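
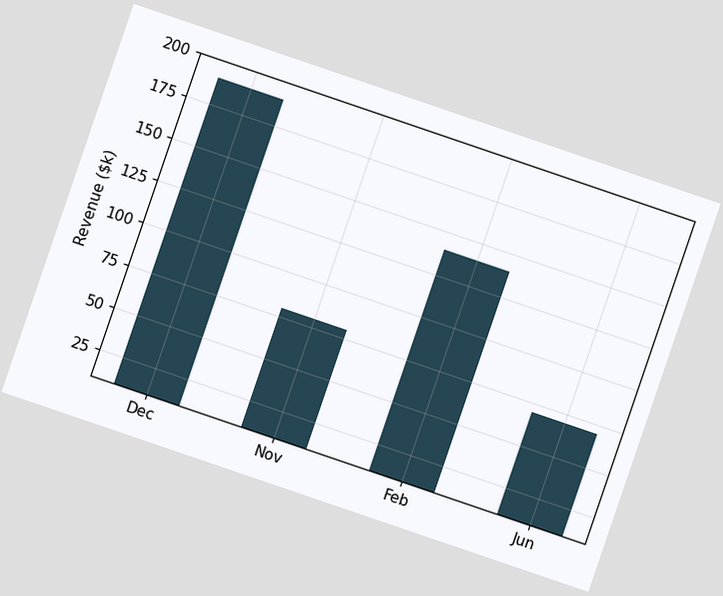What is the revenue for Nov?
$80k

The chart is tilted about 19° clockwise. Reading along the chart's y-axis, the Nov bar reaches $80k.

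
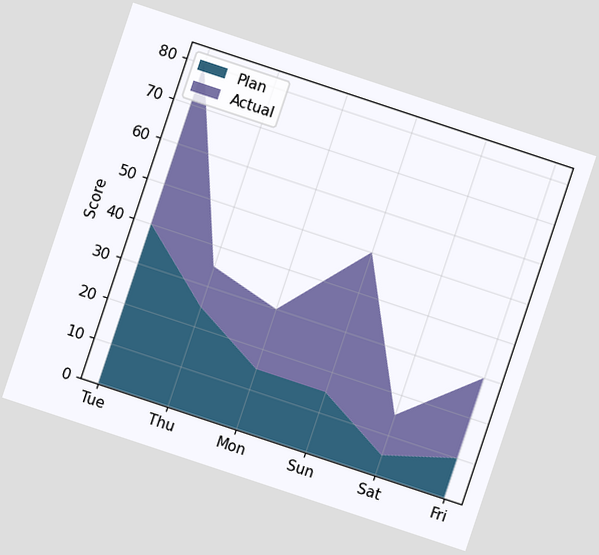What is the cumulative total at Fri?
The chart is tilted about 18° clockwise. The stacked total at Fri reaches 30.

30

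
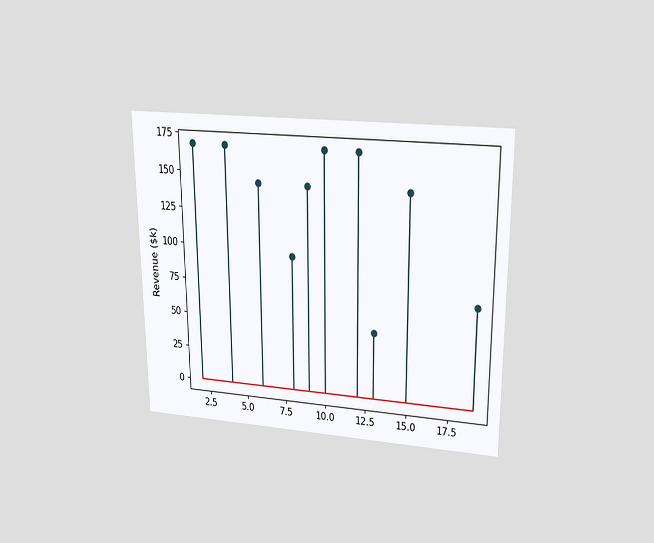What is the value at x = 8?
$96k

The chart is viewed slightly from above. The stem at x=8 reaches $96k.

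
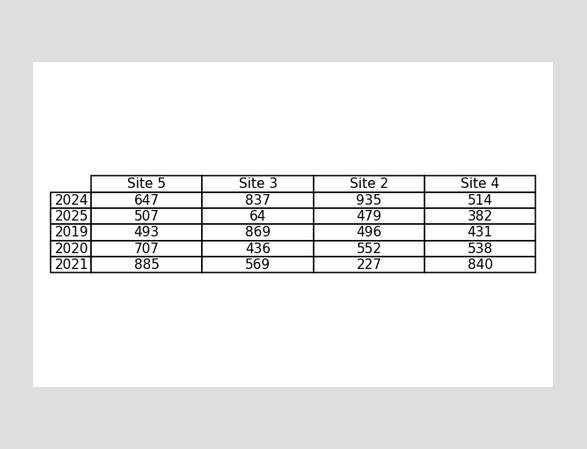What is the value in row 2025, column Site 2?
The (2025, Site 2) cell reads 479.

479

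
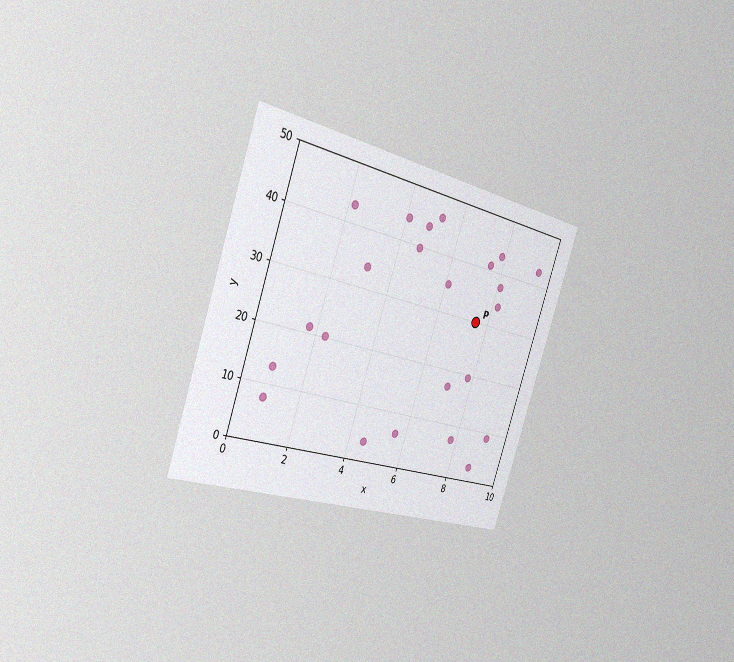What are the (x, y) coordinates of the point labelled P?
(7.5, 30)

The chart is tilted about 19° clockwise and viewed slightly from the left, with some photo noise. Following the gridlines from P to each axis, P sits at (7.5, 30).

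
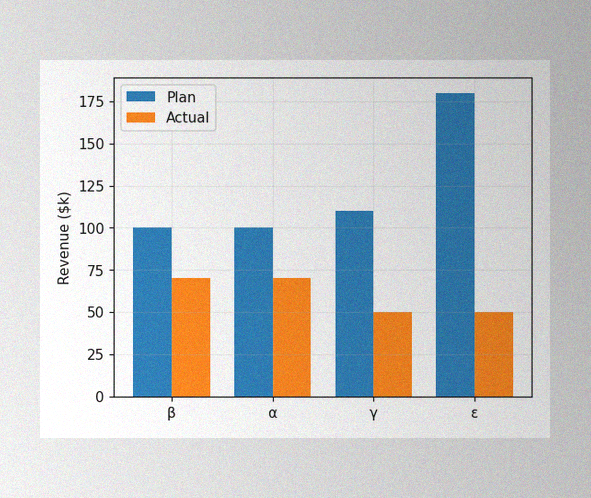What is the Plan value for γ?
The image has some photo noise and uneven lighting. The Plan bar at γ reaches $110k on the y-axis.

$110k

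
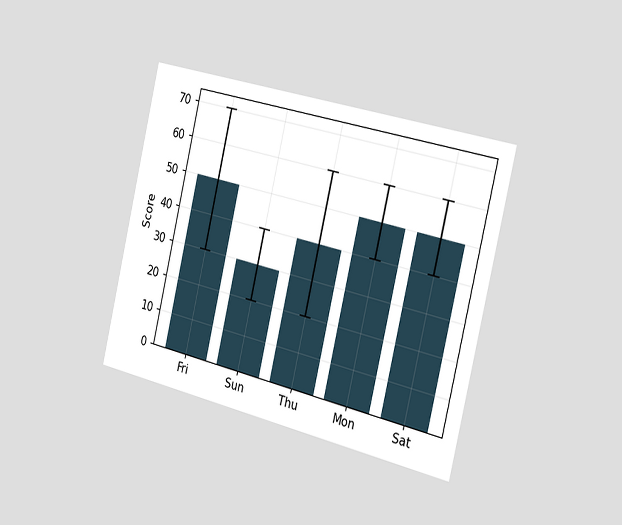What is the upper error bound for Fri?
The chart is tilted about 13° clockwise and viewed slightly from the right. The Fri bar's upper whisker reaches 70.

70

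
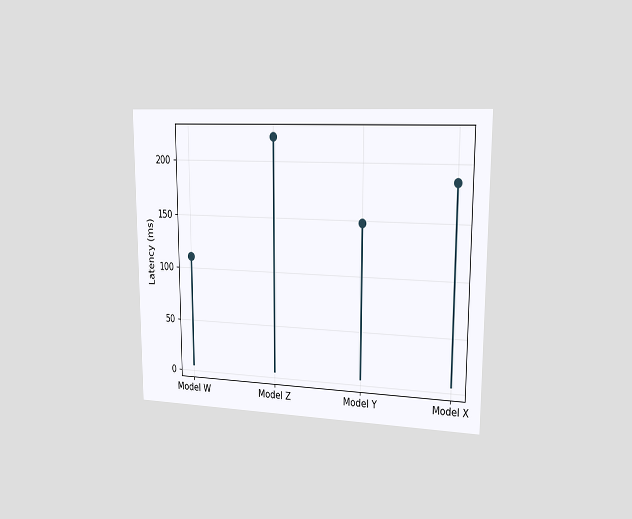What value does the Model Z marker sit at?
222ms

The chart is viewed slightly from the right. The Model Z marker sits at 222ms.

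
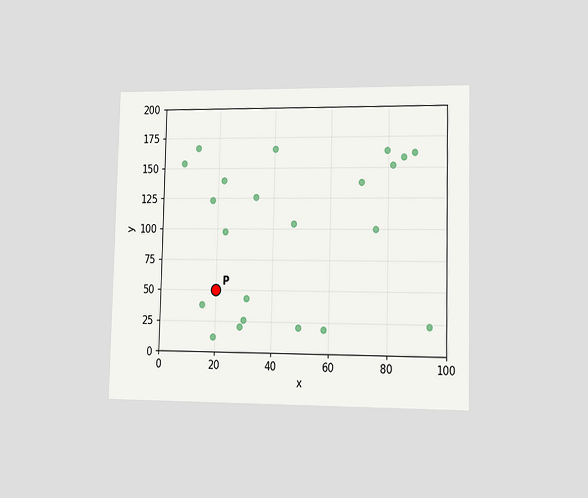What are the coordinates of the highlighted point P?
The chart is viewed slightly from the right. Following the gridlines from P to each axis, P sits at (20, 50).

(20, 50)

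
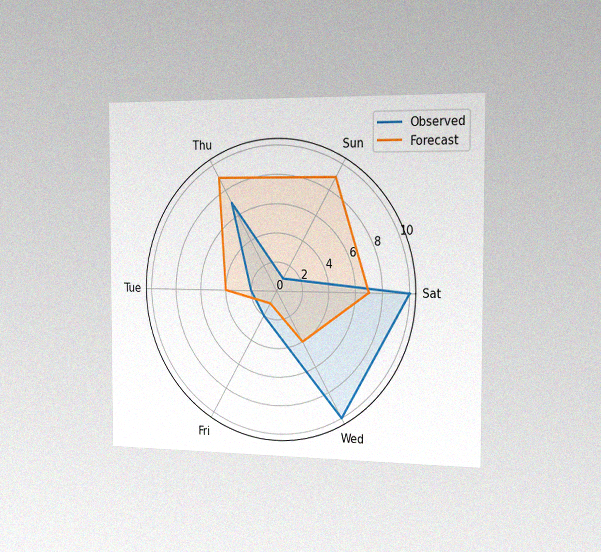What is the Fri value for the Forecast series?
1

The chart is viewed slightly from the right, with some photo noise. On the Fri axis, Forecast reaches 1.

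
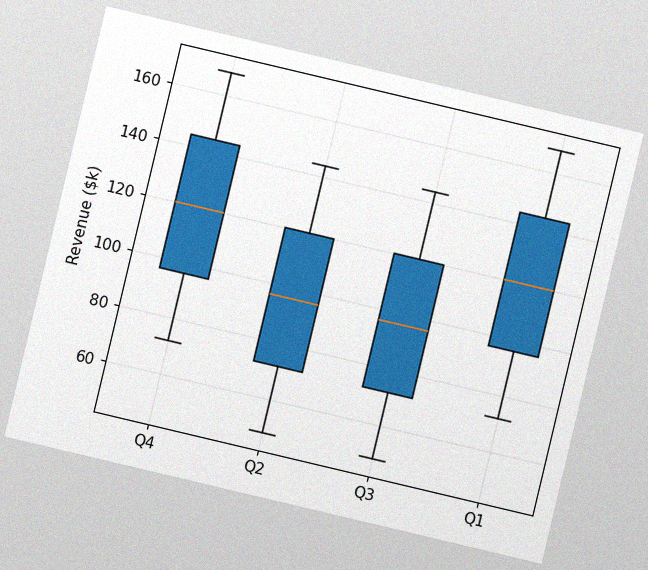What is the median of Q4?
$120k

The chart is tilted about 13° clockwise, with some photo noise. The median line in the Q4 box sits at $120k.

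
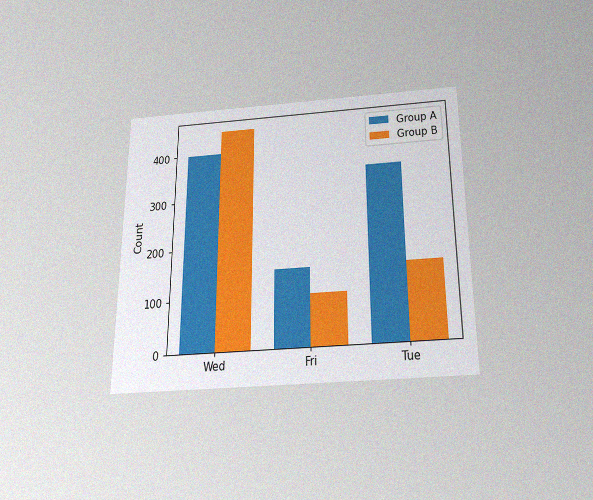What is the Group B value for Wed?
450

The chart is viewed slightly from below, with some photo noise. The Group B bar at Wed reaches 450 on the y-axis.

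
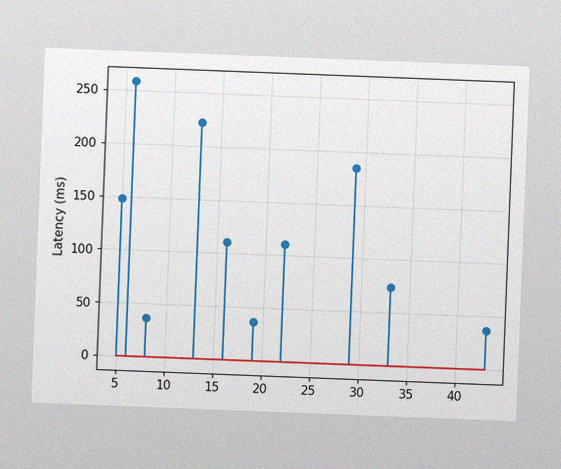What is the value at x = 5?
The chart is tilted about 2° clockwise, with some photo noise. The stem at x=5 reaches 148ms.

148ms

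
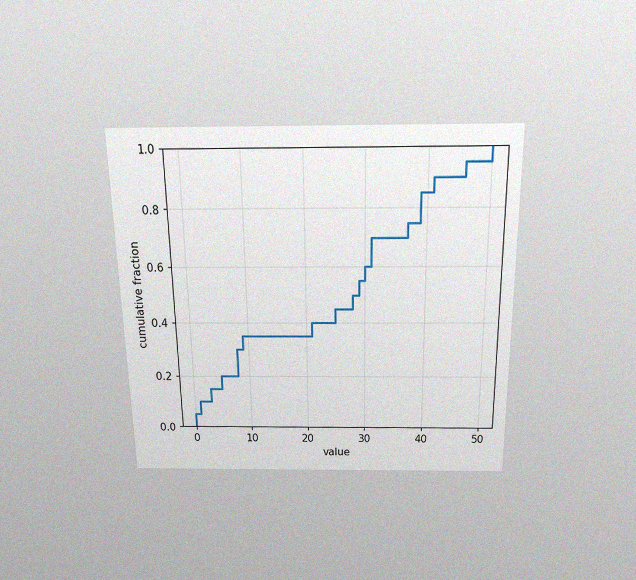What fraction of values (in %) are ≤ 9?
The chart is viewed slightly from above, with some photo noise. At x=9 the ECDF step is at 35%.

35%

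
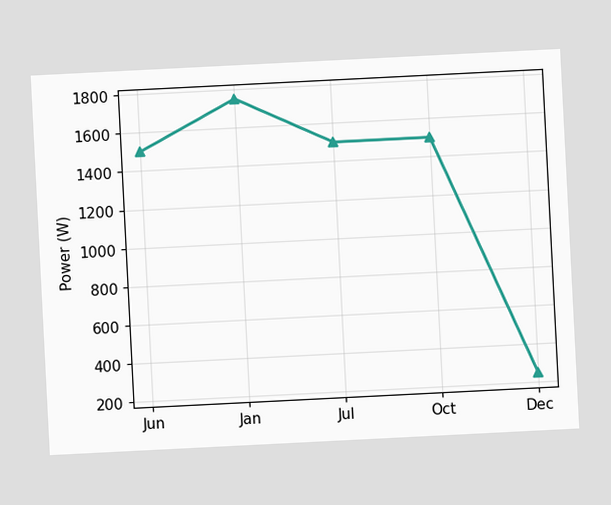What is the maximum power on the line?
The chart is tilted about 3° counter-clockwise. The highest point is at Jan, and reading across to the y-axis gives 1750W.

1750W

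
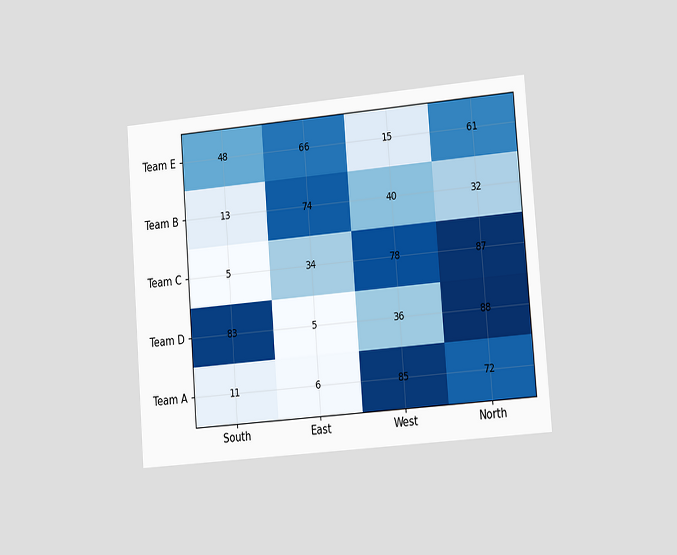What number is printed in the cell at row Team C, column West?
78

The chart is tilted about 4° counter-clockwise and viewed slightly from the right. The (Team C, West) cell reads 78.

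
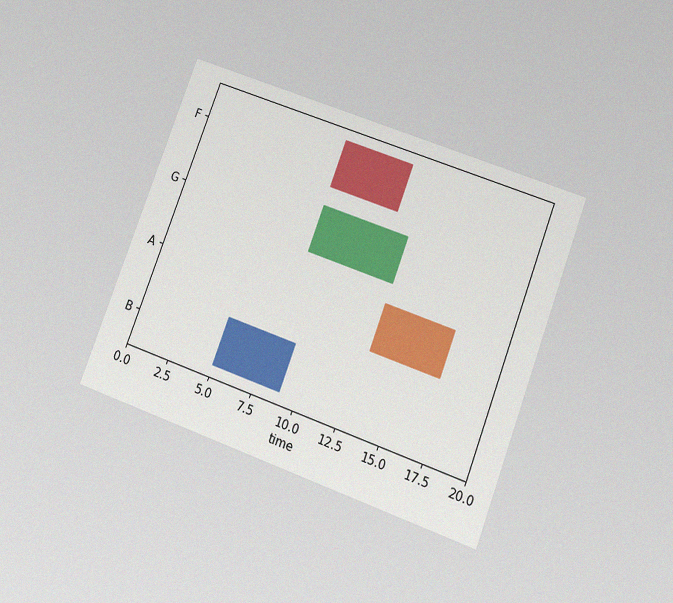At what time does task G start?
8

The chart is tilted about 21° clockwise and viewed slightly from below, with some photo noise. The G bar begins at t=8.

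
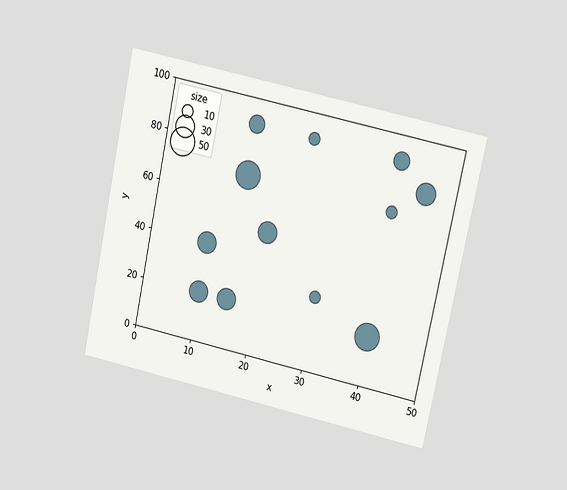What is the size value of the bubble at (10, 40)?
30

The chart is tilted about 12° clockwise and viewed at a slight angle. Matching the bubble at (10, 40) against the size legend gives 30.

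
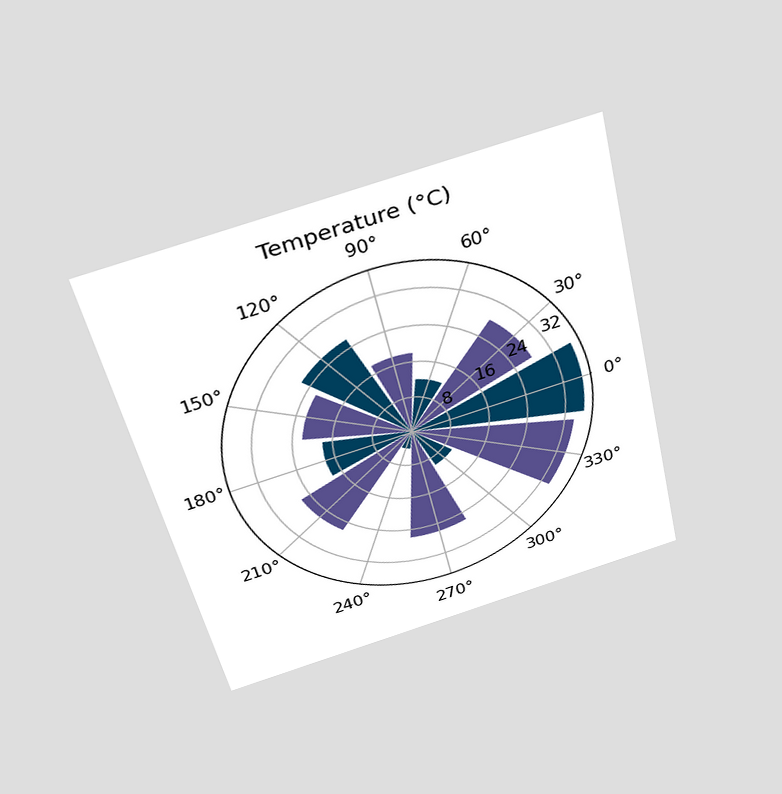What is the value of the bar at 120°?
26°C

The chart is tilted about 13° counter-clockwise and viewed slightly from above. The bar at 120° reaches 26°C on the radial axis.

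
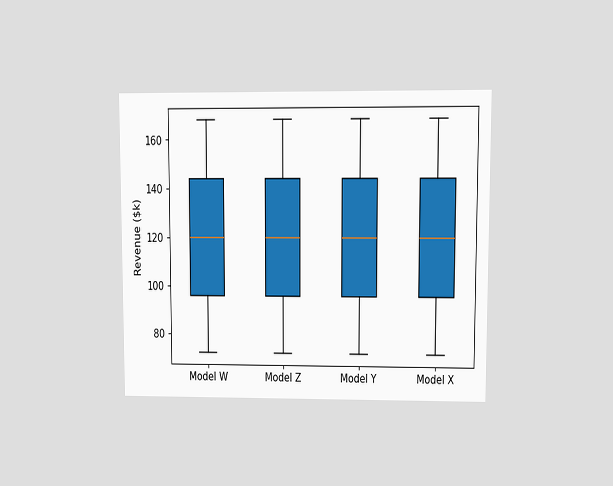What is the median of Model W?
The chart is viewed at a slight angle. The median line in the Model W box sits at $120k.

$120k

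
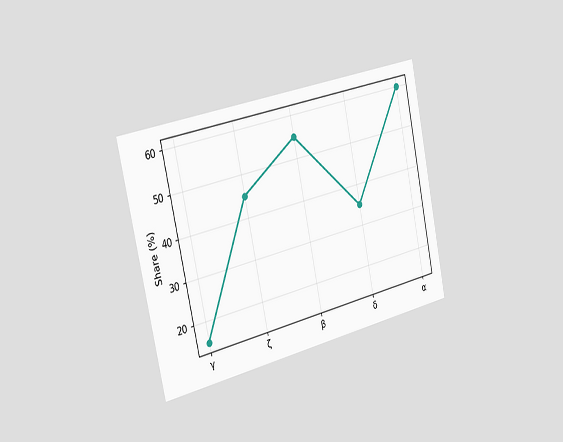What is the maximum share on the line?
60%

The chart is tilted about 12° counter-clockwise and viewed slightly from the left. The highest point is at α, and reading across to the y-axis gives 60%.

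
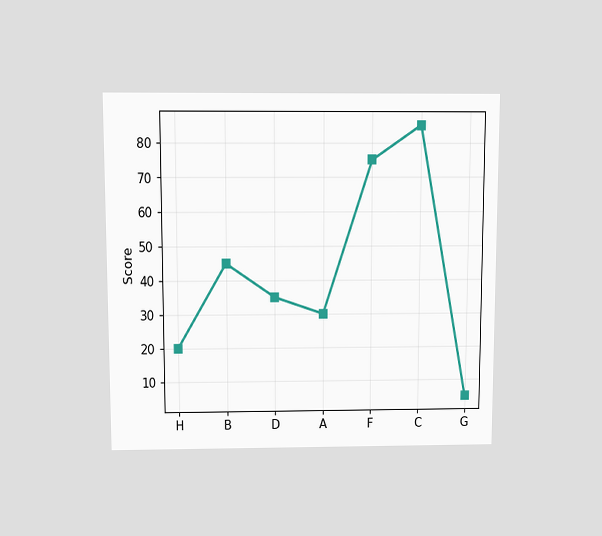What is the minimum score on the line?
The chart is viewed slightly from above. The lowest point is at G, and reading across to the y-axis gives 5.

5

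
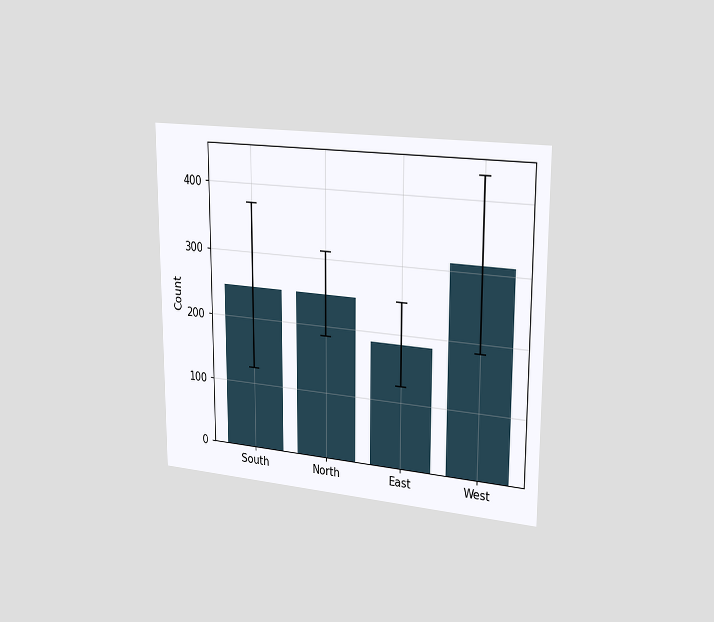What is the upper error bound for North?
310

The chart is viewed slightly from the right. The North bar's upper whisker reaches 310.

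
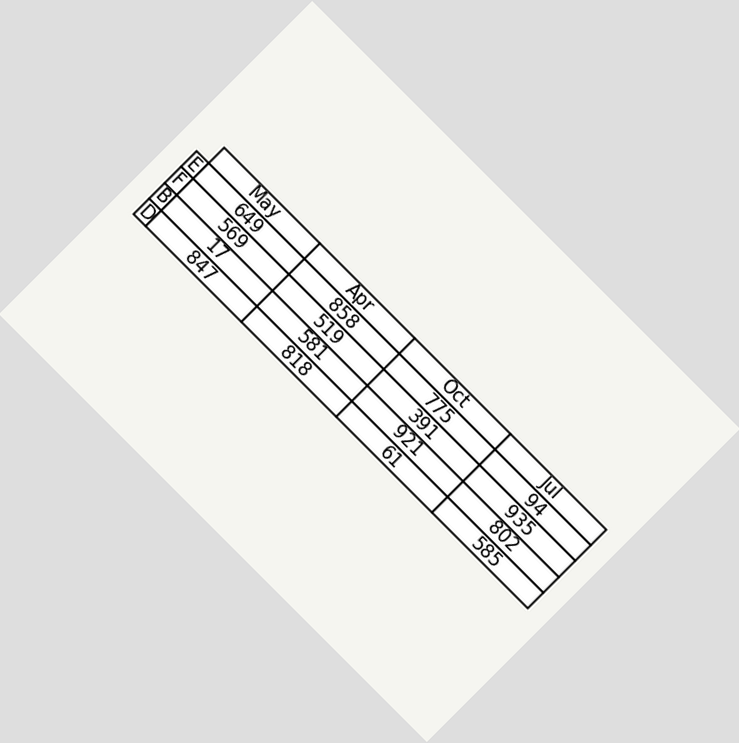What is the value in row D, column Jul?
585

The chart is tilted about 45° clockwise. The (D, Jul) cell reads 585.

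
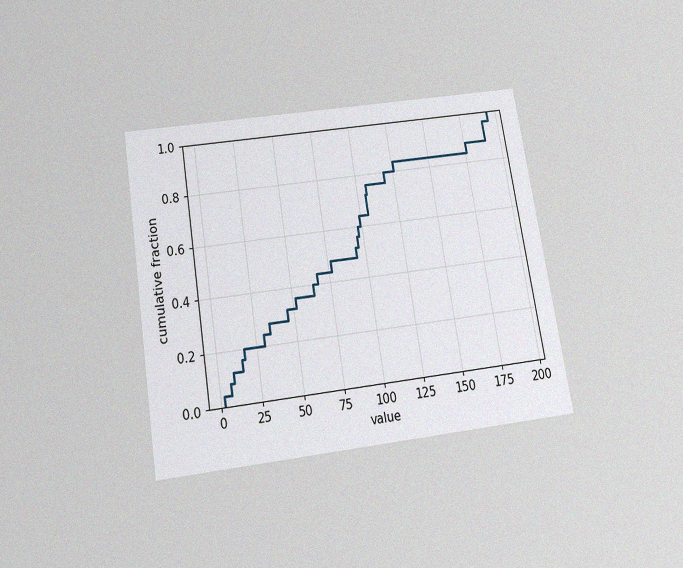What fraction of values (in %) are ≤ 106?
The chart is tilted about 9° counter-clockwise and viewed slightly from below, with some photo noise. At x=106 the ECDF step is at 76%.

76%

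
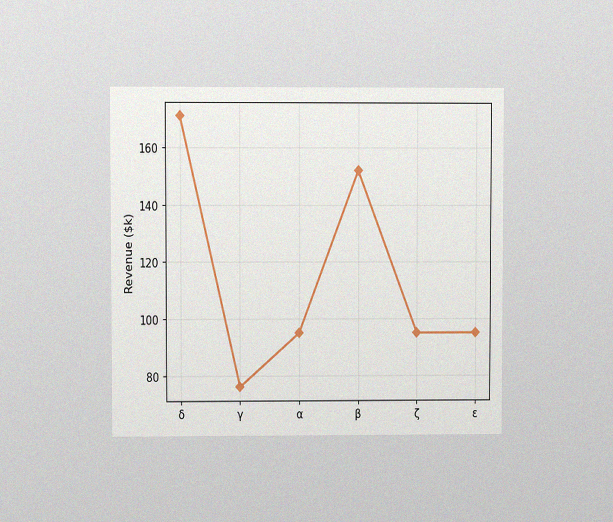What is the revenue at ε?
The chart is viewed at a slight angle, with some photo noise. At ε, the line is at $95k.

$95k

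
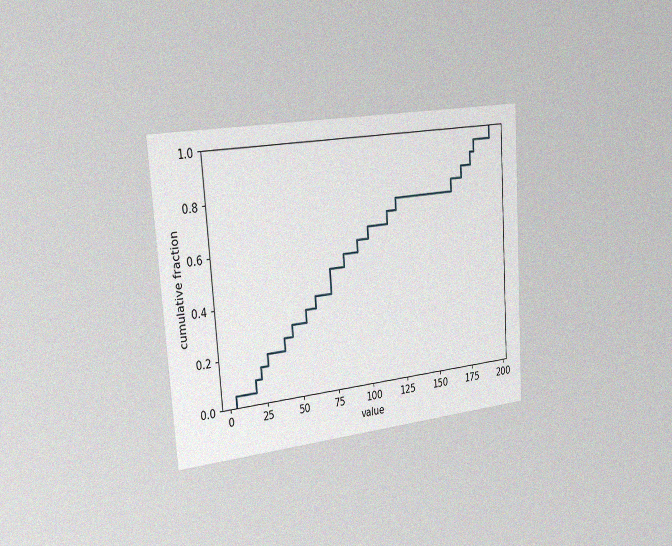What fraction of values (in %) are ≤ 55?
The chart is tilted about 4° counter-clockwise and viewed slightly from the left, with some photo noise. At x=55 the ECDF step is at 35%.

35%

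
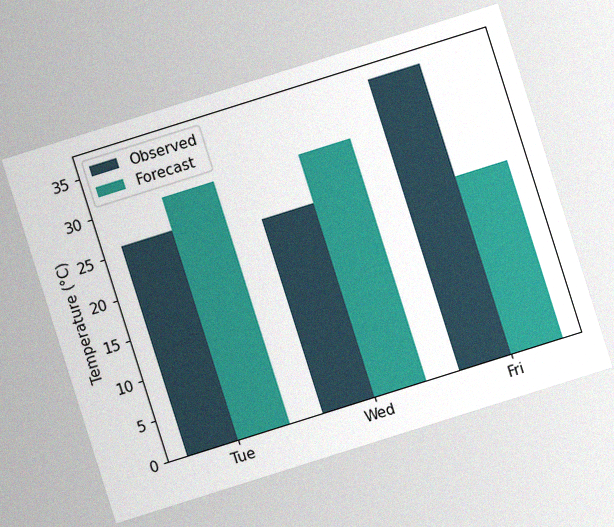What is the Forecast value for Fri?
The chart is tilted about 17° counter-clockwise, with some photo noise. The Forecast bar at Fri reaches 22°C on the y-axis.

22°C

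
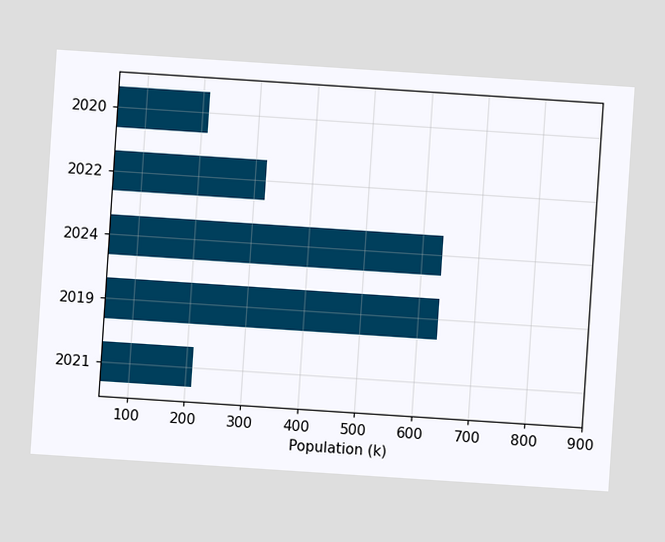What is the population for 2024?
636k

The chart is tilted about 4° clockwise. Reading along the chart's x-axis, the 2024 bar reaches 636k.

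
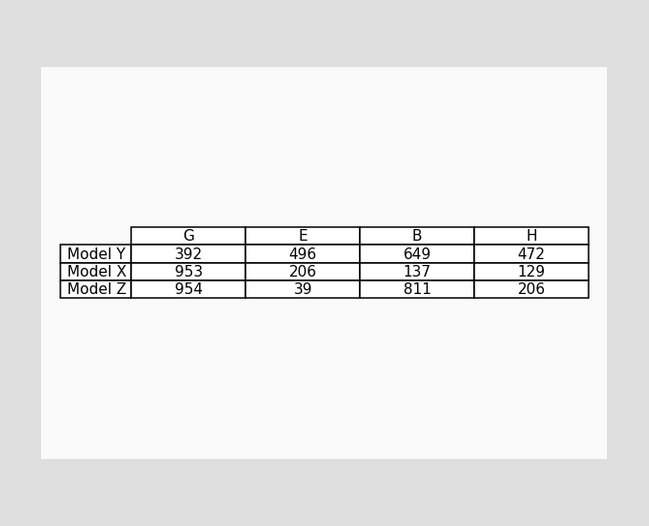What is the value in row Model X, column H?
The (Model X, H) cell reads 129.

129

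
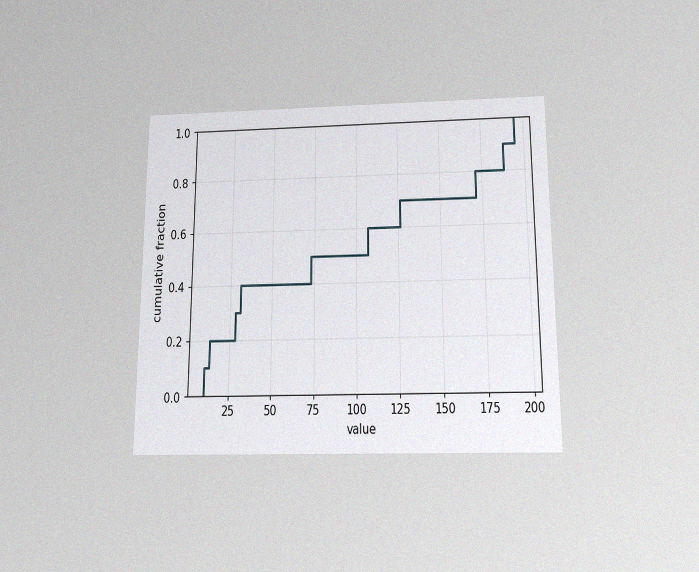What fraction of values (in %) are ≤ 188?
The chart is viewed slightly from below, with some photo noise. At x=188 the ECDF step is at 90%.

90%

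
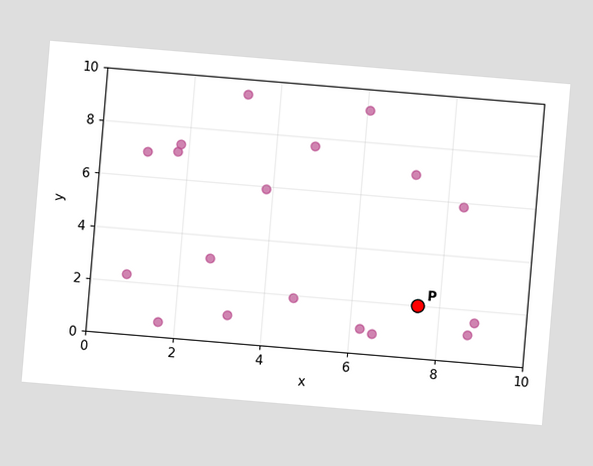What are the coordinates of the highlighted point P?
(7.5, 2)

The chart is tilted about 5° clockwise. Following the gridlines from P to each axis, P sits at (7.5, 2).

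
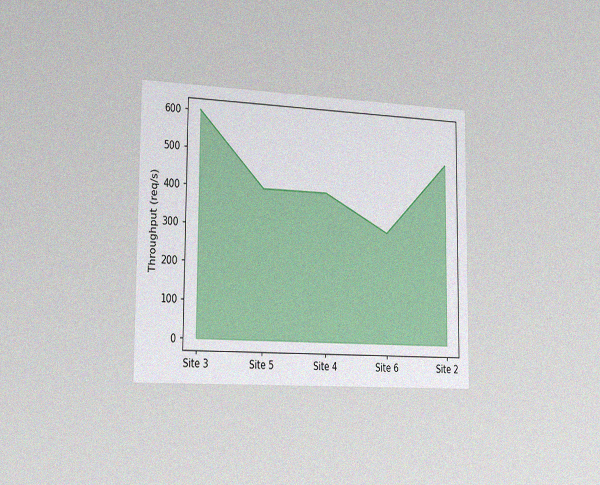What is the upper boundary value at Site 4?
400req/s

The chart is viewed slightly from the left, with some photo noise. At Site 4 the upper boundary is at 400req/s.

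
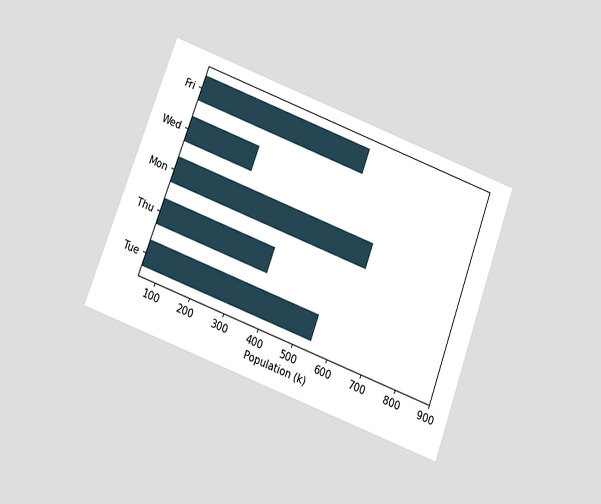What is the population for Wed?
The chart is tilted about 20° clockwise and viewed at a slight angle. Reading along the chart's x-axis, the Wed bar reaches 252k.

252k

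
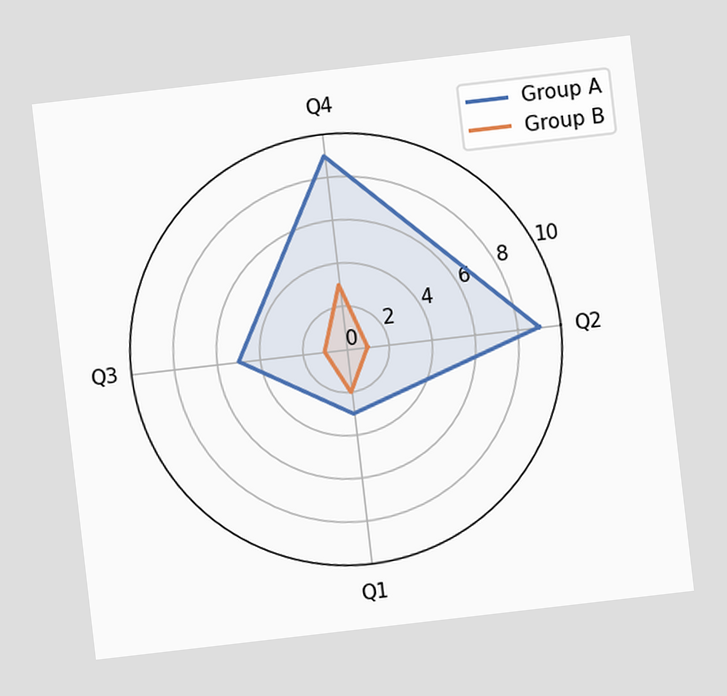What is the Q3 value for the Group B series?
The chart is tilted about 7° counter-clockwise. On the Q3 axis, Group B reaches 1.

1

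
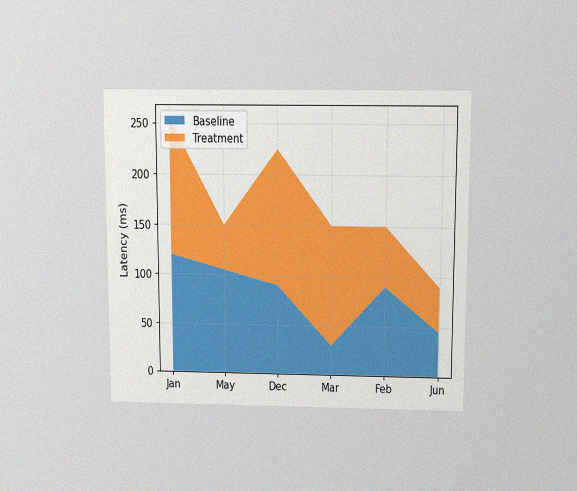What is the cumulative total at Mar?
150ms

The chart is viewed slightly from above, with some photo noise. The stacked total at Mar reaches 150ms.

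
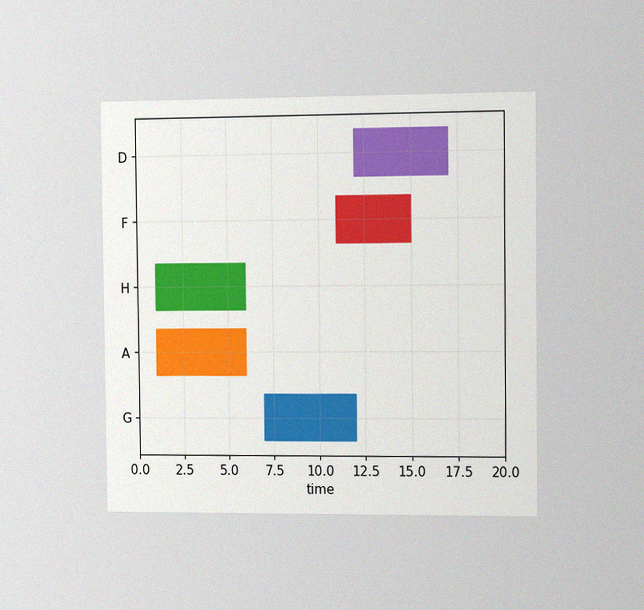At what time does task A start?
1

The chart is viewed slightly from the right, with some photo noise. The A bar begins at t=1.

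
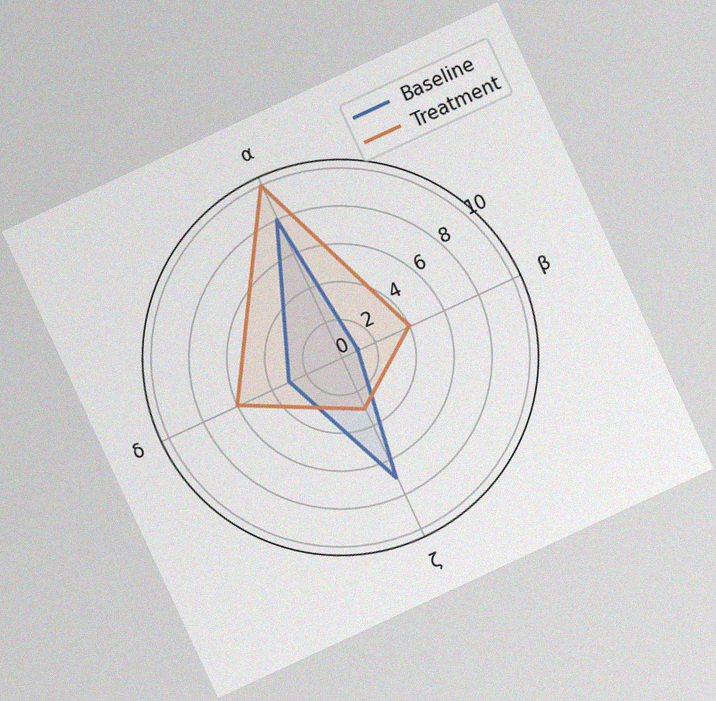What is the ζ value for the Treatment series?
The chart is tilted about 25° counter-clockwise, with some photo noise. On the ζ axis, Treatment reaches 3.

3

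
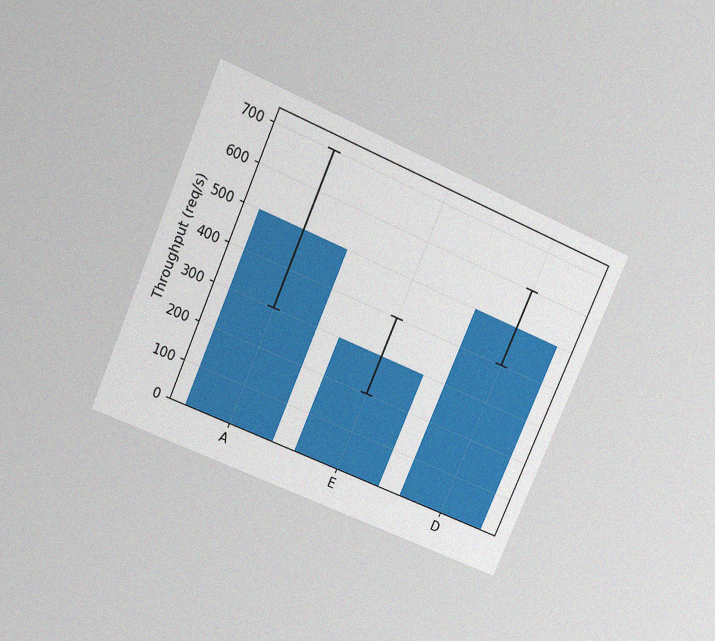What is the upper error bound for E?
400req/s

The chart is tilted about 24° clockwise and viewed slightly from above, with some photo noise. The E bar's upper whisker reaches 400req/s.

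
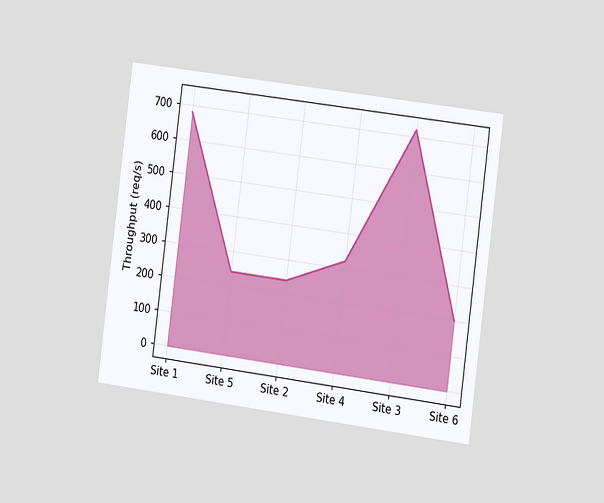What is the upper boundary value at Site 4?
The chart is tilted about 7° clockwise and viewed slightly from the right. At Site 4 the upper boundary is at 320req/s.

320req/s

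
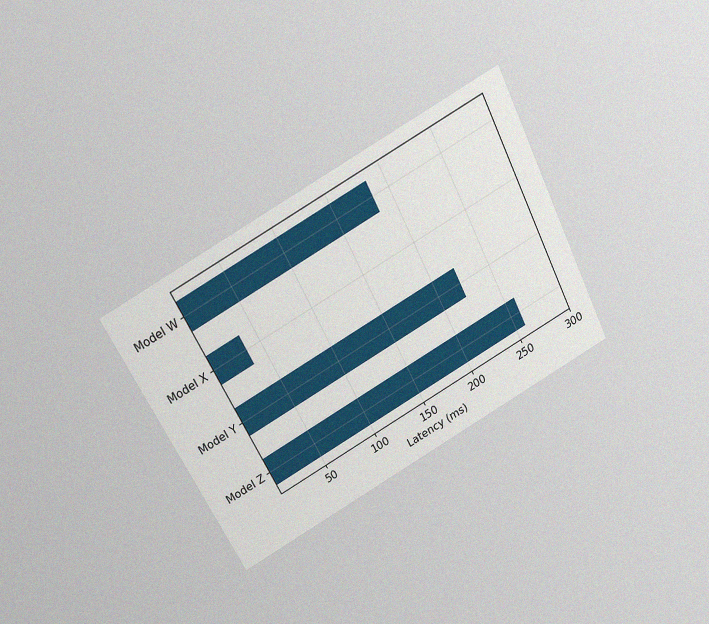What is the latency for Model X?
37ms

The chart is tilted about 28° counter-clockwise and viewed slightly from above, with some photo noise. Reading along the chart's x-axis, the Model X bar reaches 37ms.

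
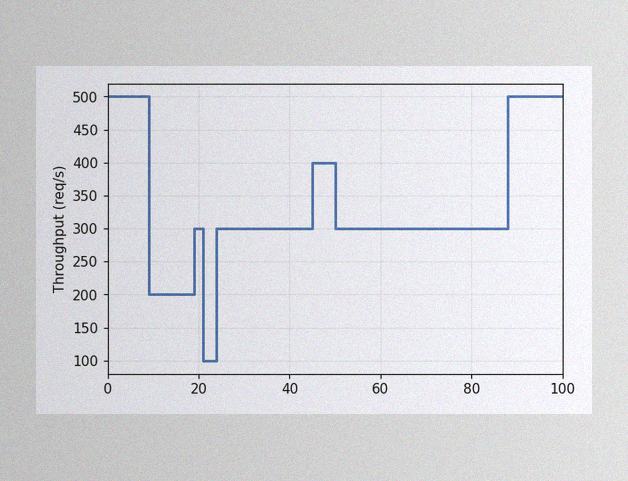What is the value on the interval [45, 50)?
The image has some photo noise and uneven lighting. On [45, 50) the step sits at 400req/s.

400req/s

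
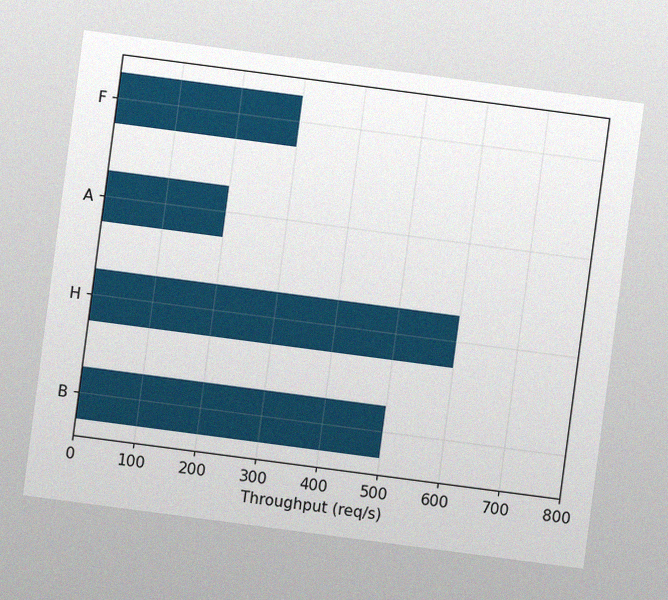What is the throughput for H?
600req/s

The chart is tilted about 7° clockwise, with some photo noise. Reading along the chart's x-axis, the H bar reaches 600req/s.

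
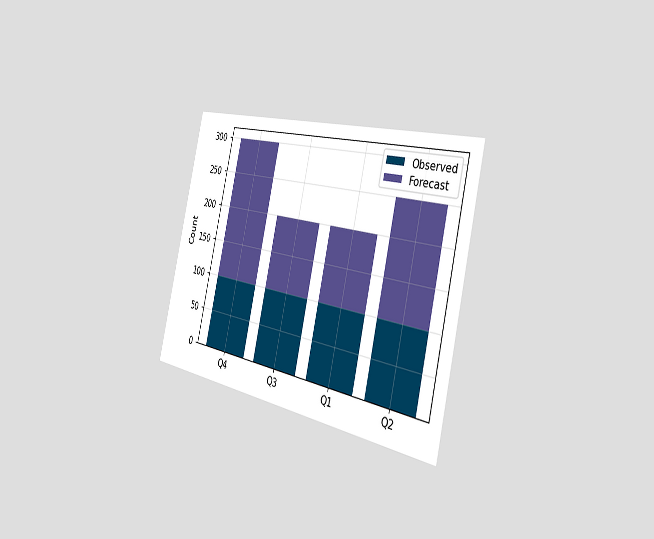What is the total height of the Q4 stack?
300

The chart is tilted about 13° clockwise and viewed slightly from the right. The Q4 stack's top reaches 300 on the y-axis.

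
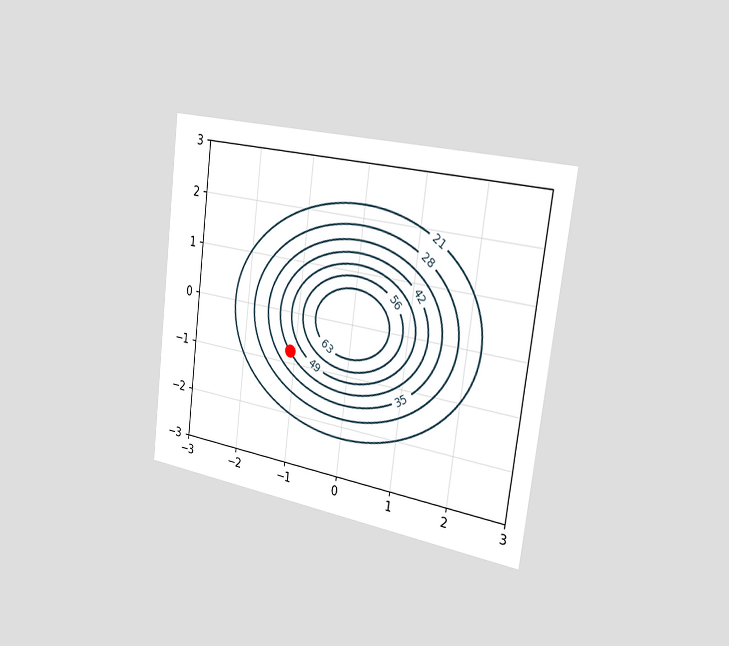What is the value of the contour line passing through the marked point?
The chart is tilted about 7° clockwise and viewed slightly from the right. The marked point sits on the contour labelled 42.

42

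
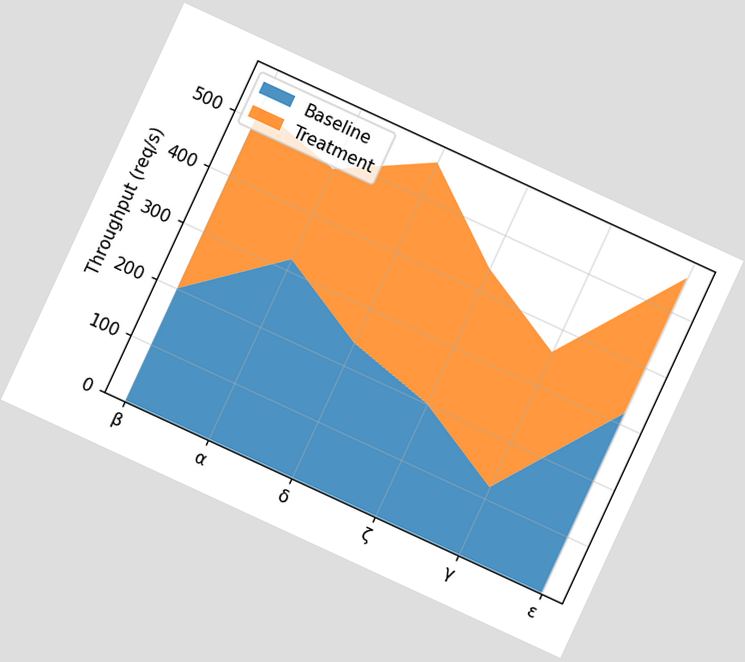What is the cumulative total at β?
The chart is tilted about 25° clockwise. The stacked total at β reaches 520req/s.

520req/s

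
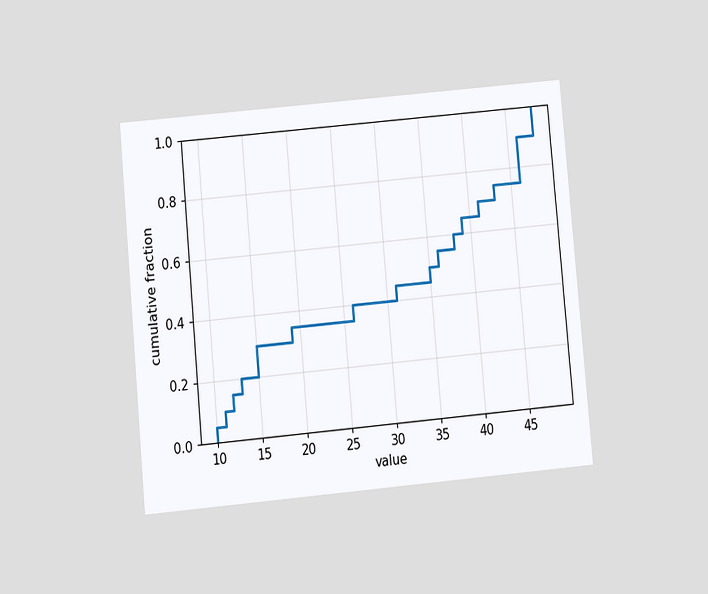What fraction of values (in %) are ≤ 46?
90%

The chart is tilted about 5° counter-clockwise and viewed at a slight angle. At x=46 the ECDF step is at 90%.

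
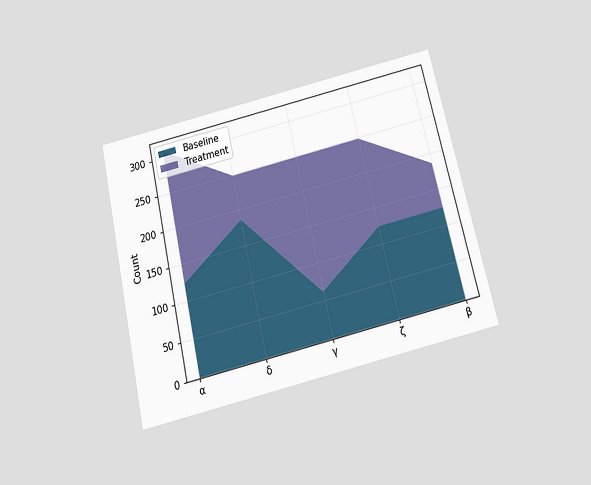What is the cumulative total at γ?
The chart is tilted about 13° counter-clockwise and viewed slightly from below. The stacked total at γ reaches 248.

248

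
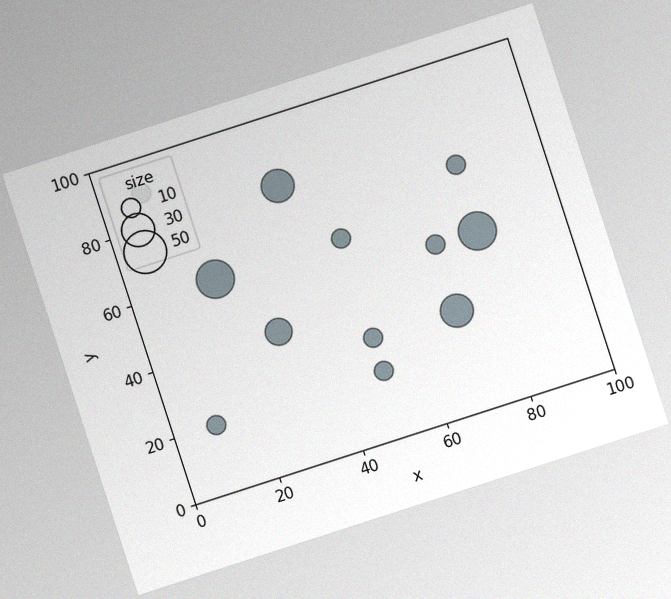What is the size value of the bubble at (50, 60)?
10

The chart is tilted about 18° counter-clockwise, with some photo noise. Matching the bubble at (50, 60) against the size legend gives 10.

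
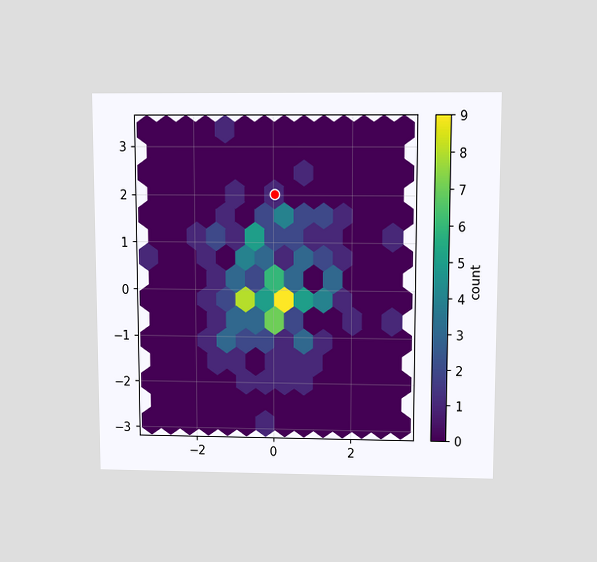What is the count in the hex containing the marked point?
The chart is viewed slightly from above. The marked hex reads 1 on the colorbar.

1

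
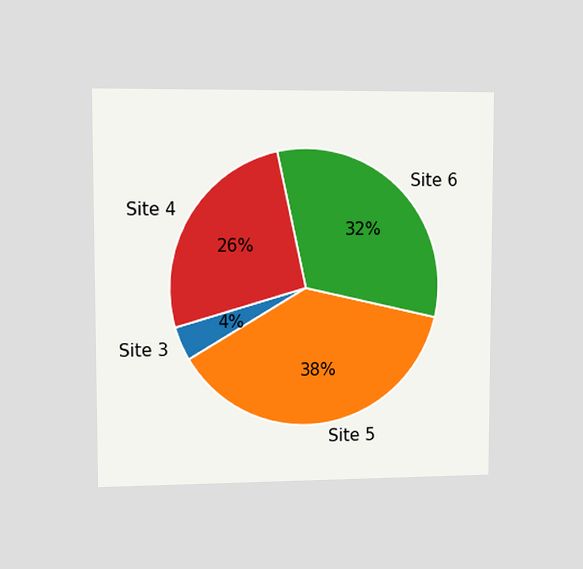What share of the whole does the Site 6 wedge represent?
The chart is viewed at a slight angle. The Site 6 slice takes up 32% of the pie.

32%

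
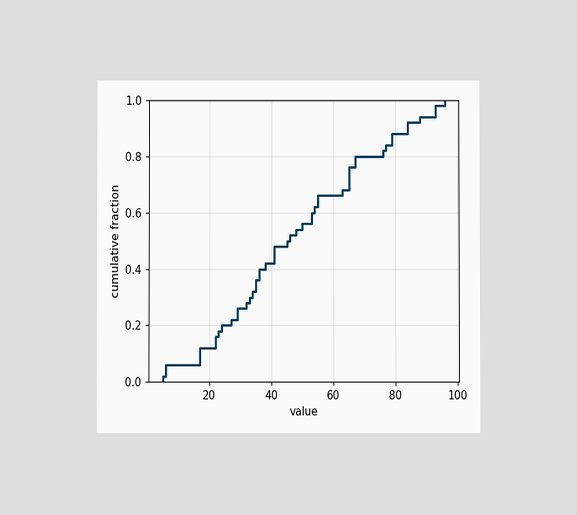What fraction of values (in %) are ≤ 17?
The chart is viewed at a slight angle. At x=17 the ECDF step is at 12%.

12%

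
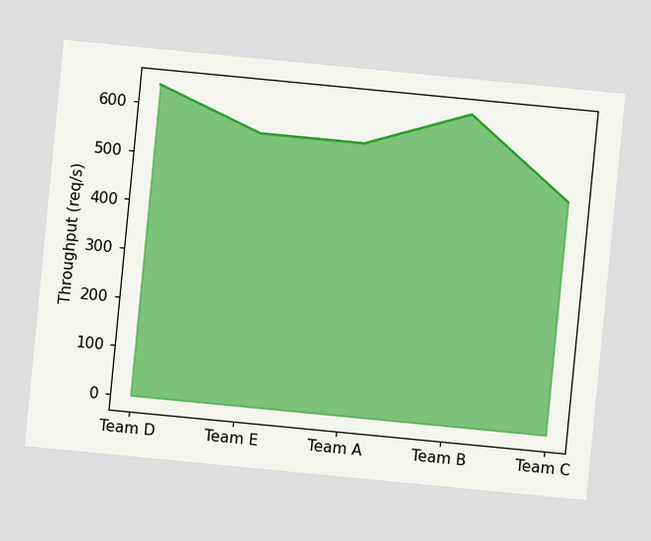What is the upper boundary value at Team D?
640req/s

The chart is tilted about 6° clockwise. At Team D the upper boundary is at 640req/s.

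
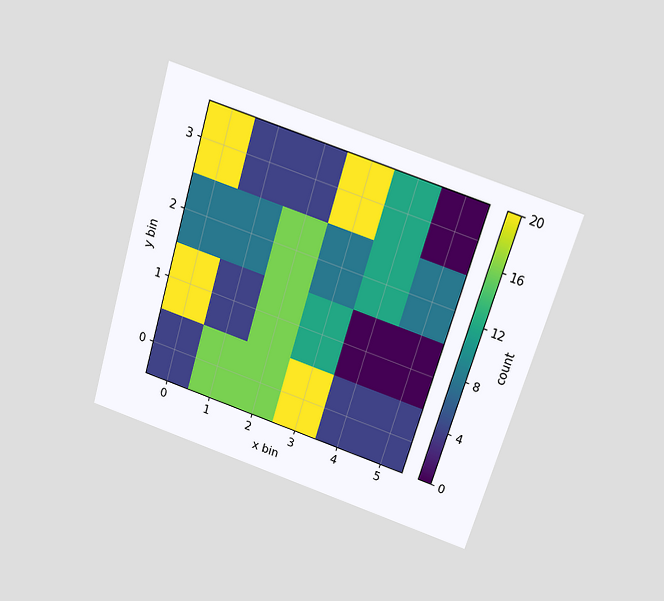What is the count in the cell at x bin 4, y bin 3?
The chart is tilted about 17° clockwise and viewed slightly from above. Matching the cell (4, 3) against the colorbar gives 12.

12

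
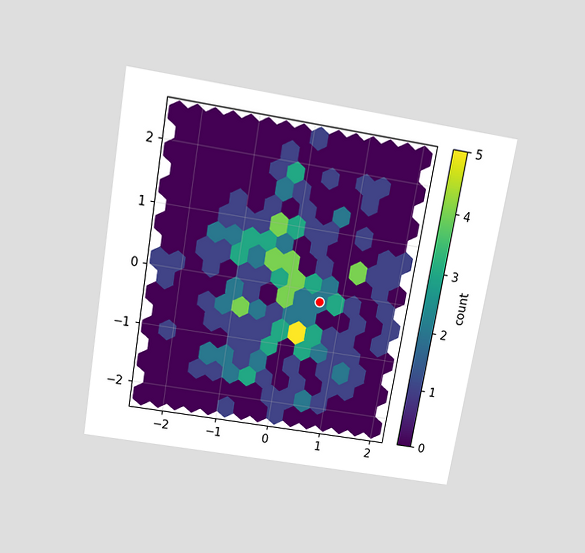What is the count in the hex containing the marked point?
2

The chart is tilted about 10° clockwise and viewed slightly from above. The marked hex reads 2 on the colorbar.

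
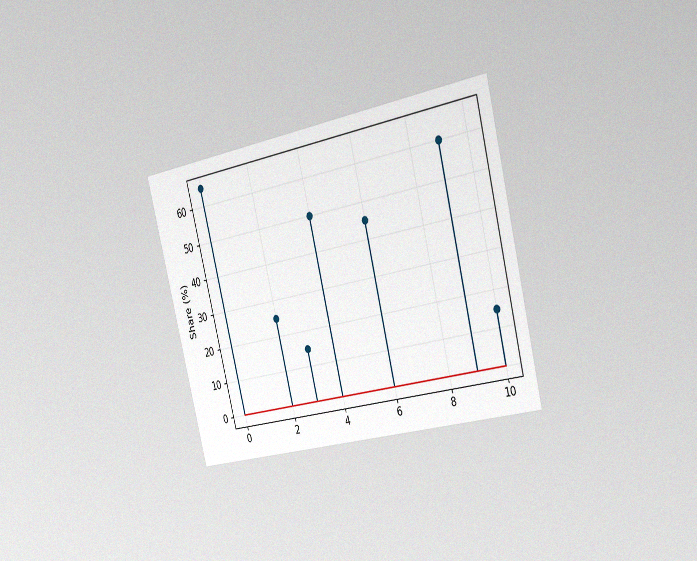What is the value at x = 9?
60%

The chart is tilted about 14° counter-clockwise and viewed slightly from the right, with some photo noise. The stem at x=9 reaches 60%.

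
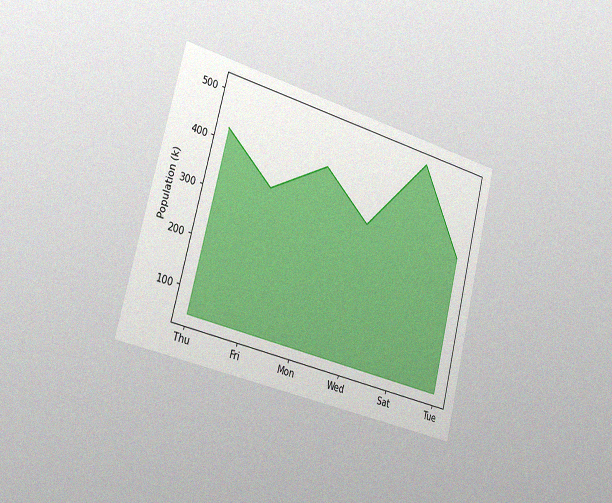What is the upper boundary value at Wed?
340k

The chart is tilted about 14° clockwise and viewed slightly from the left, with some photo noise. At Wed the upper boundary is at 340k.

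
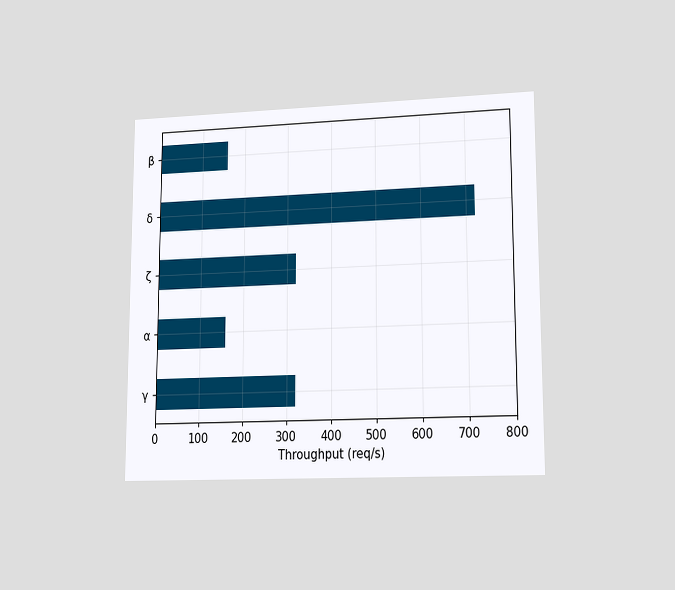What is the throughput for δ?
The chart is viewed at a slight angle. Reading along the chart's x-axis, the δ bar reaches 720req/s.

720req/s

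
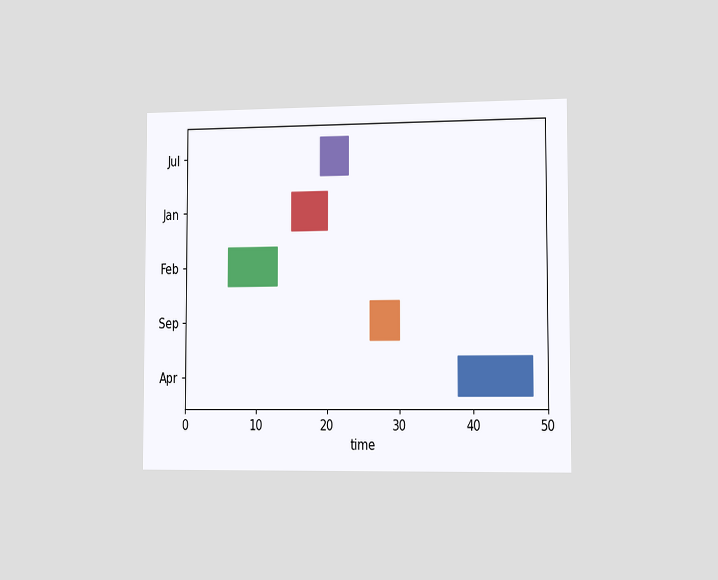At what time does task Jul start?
19

The chart is viewed slightly from the right. The Jul bar begins at t=19.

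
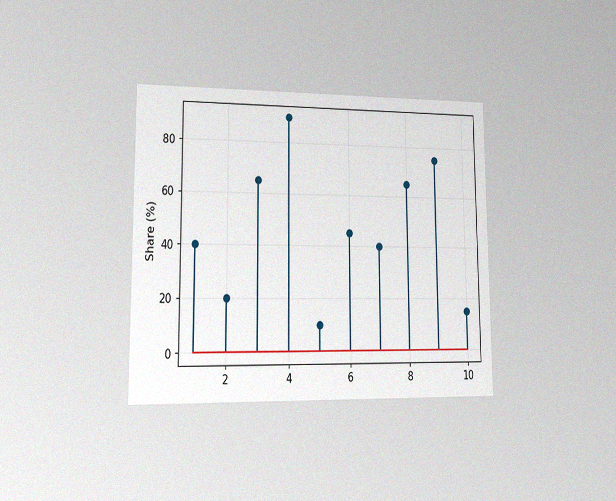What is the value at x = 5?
10%

The chart is viewed at a slight angle, with some photo noise. The stem at x=5 reaches 10%.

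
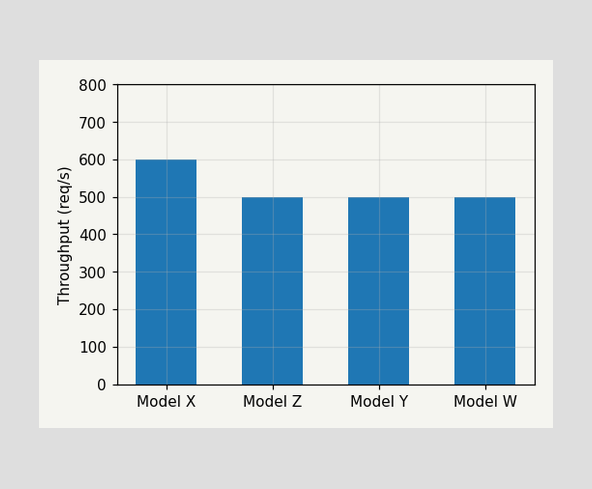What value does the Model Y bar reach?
500req/s

Reading along the chart's y-axis, the Model Y bar reaches 500req/s.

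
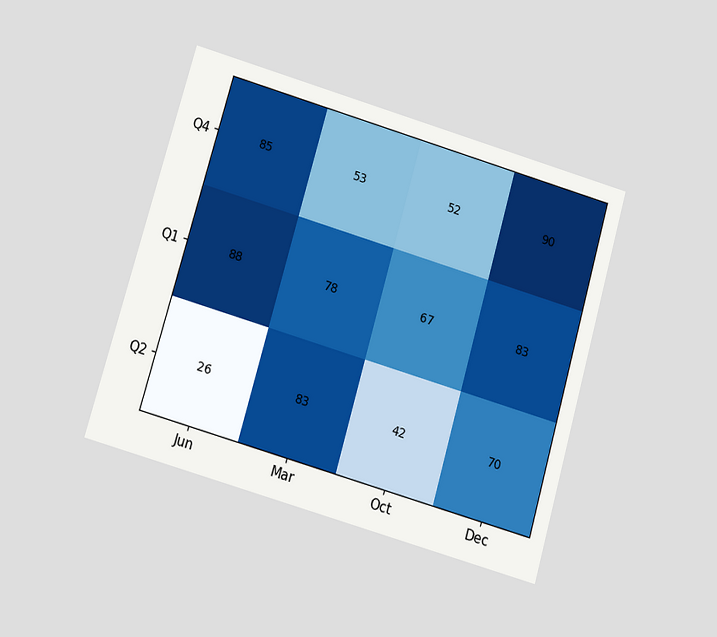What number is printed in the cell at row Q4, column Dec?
90

The chart is tilted about 16° clockwise and viewed at a slight angle. The (Q4, Dec) cell reads 90.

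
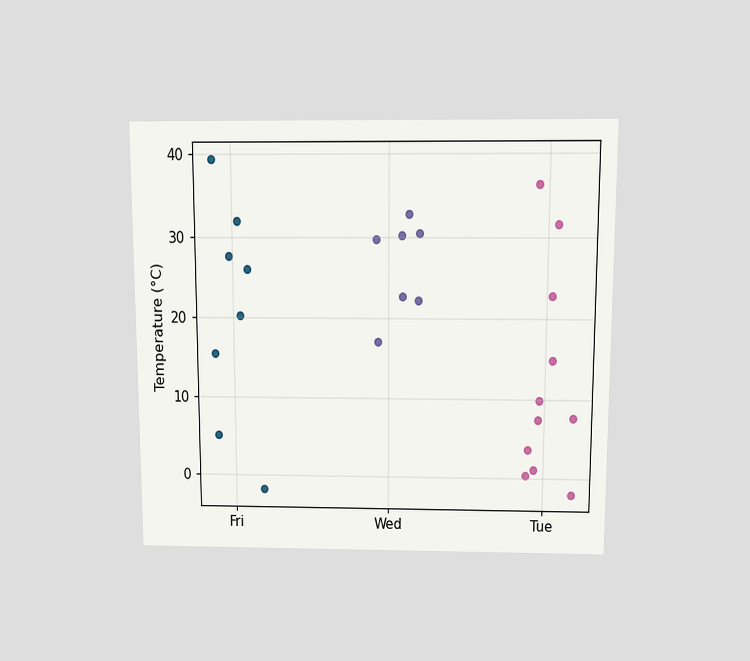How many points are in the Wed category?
7

The chart is viewed slightly from above. Counting the markers in the Wed column gives 7.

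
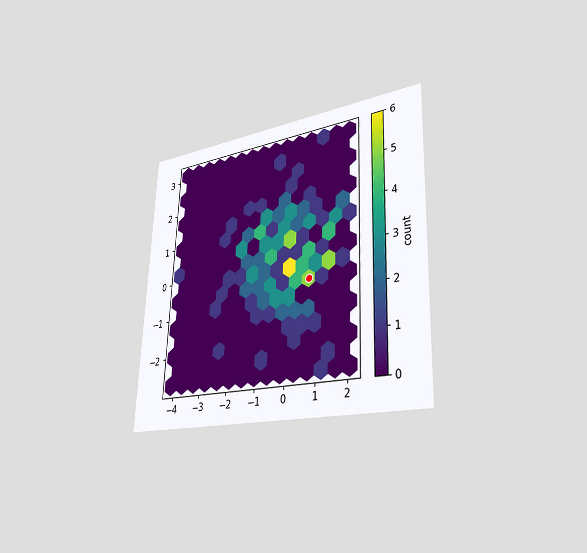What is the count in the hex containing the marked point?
The chart is tilted about 2° clockwise and viewed slightly from the right. The marked hex reads 5 on the colorbar.

5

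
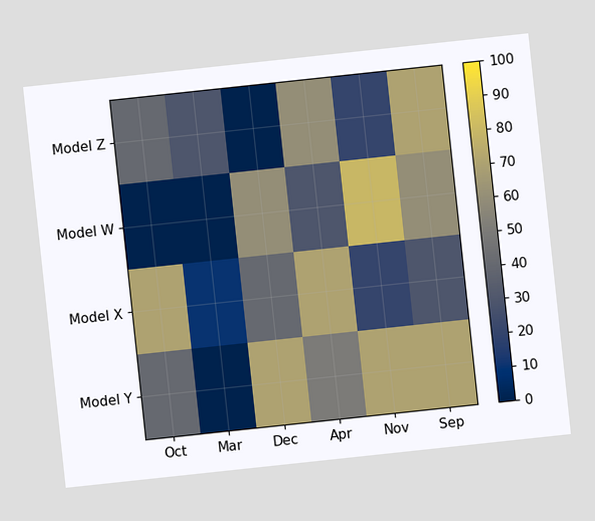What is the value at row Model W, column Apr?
The chart is tilted about 6° counter-clockwise. Matching cell (Model W, Apr) against the colorbar gives 30.

30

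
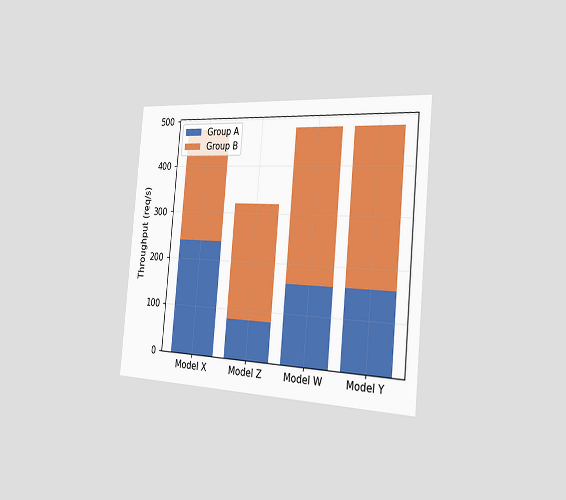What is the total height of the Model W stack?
480req/s

The chart is tilted about 5° clockwise and viewed slightly from the right. The Model W stack's top reaches 480req/s on the y-axis.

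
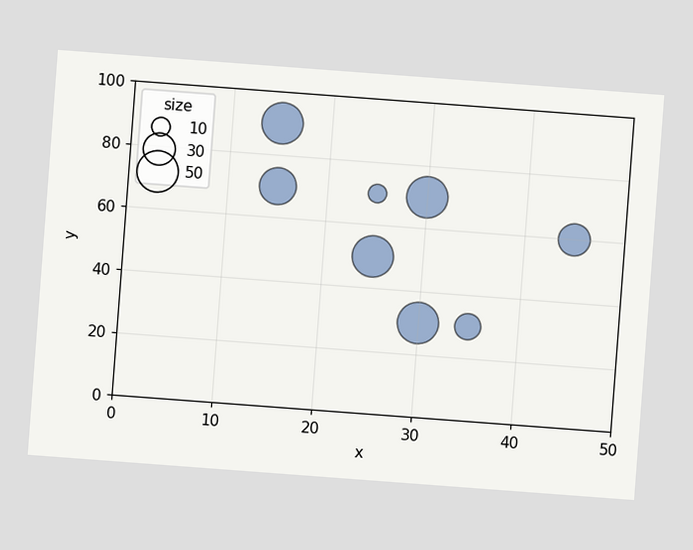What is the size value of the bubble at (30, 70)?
The chart is tilted about 4° clockwise. Matching the bubble at (30, 70) against the size legend gives 50.

50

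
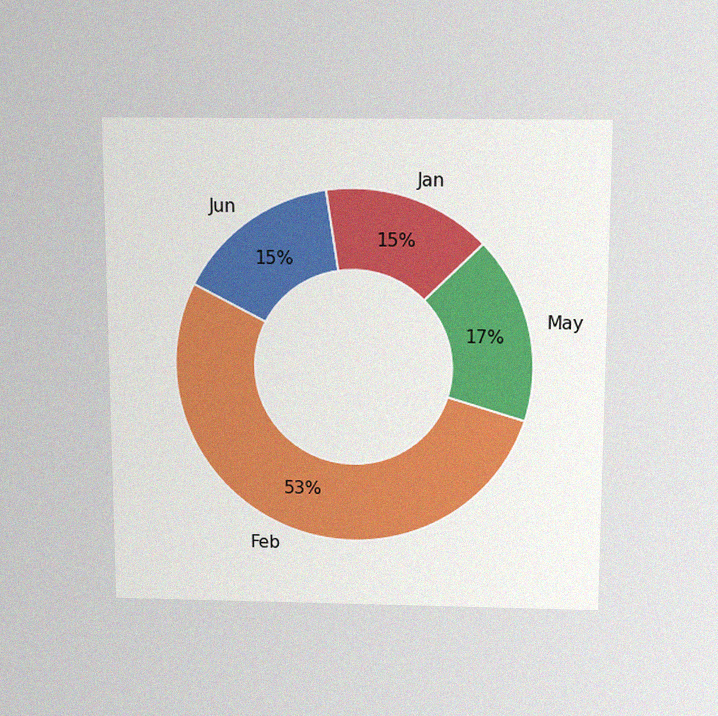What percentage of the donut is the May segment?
The chart is viewed slightly from above, with some photo noise. The May segment takes up 17% of the ring.

17%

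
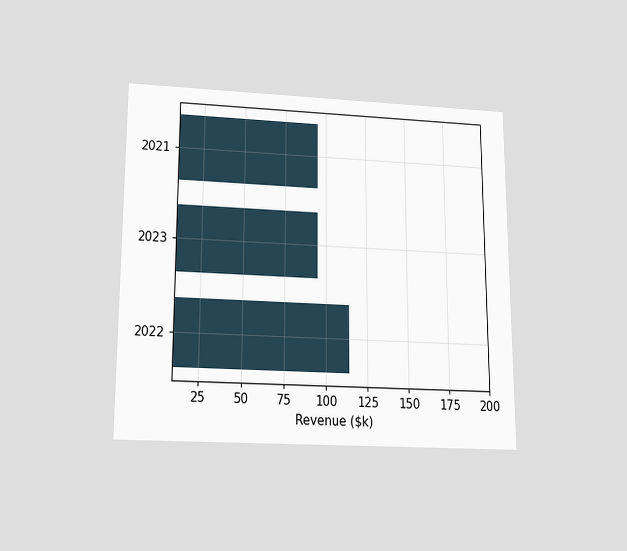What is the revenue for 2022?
The chart is viewed slightly from below. Reading along the chart's x-axis, the 2022 bar reaches $114k.

$114k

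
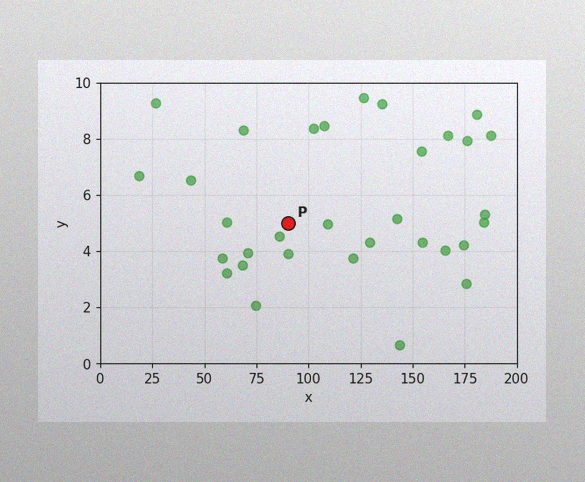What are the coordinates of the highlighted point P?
(90, 5)

The image has some photo noise and uneven lighting. Following the gridlines from P to each axis, P sits at (90, 5).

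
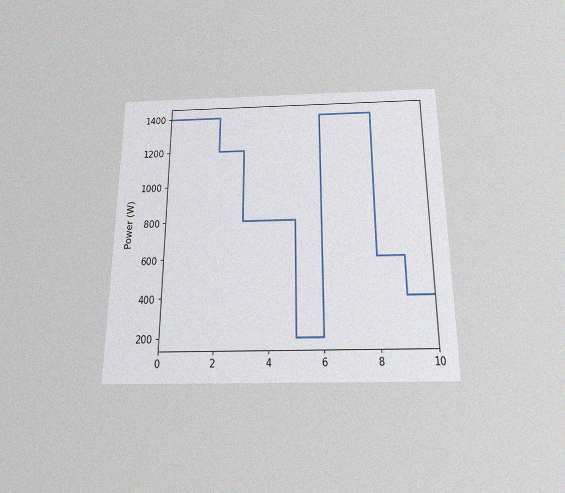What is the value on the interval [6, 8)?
The chart is viewed slightly from below, with some photo noise. On [6, 8) the step sits at 1400W.

1400W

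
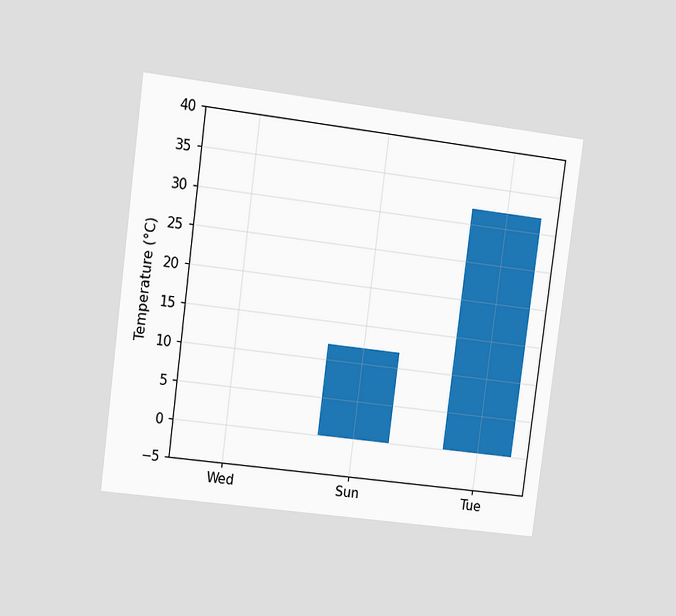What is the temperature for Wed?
The chart is tilted about 7° clockwise and viewed at a slight angle. Reading along the chart's y-axis, the Wed bar reaches 0°C.

0°C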